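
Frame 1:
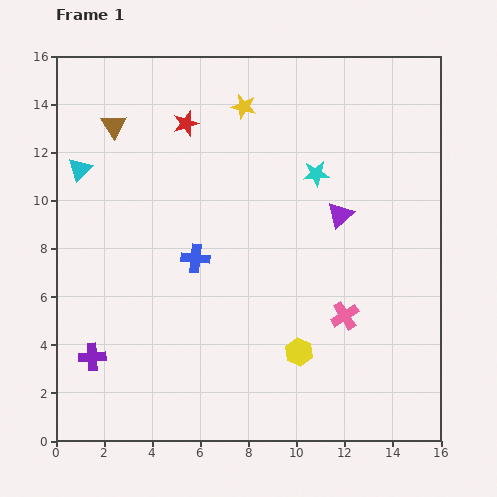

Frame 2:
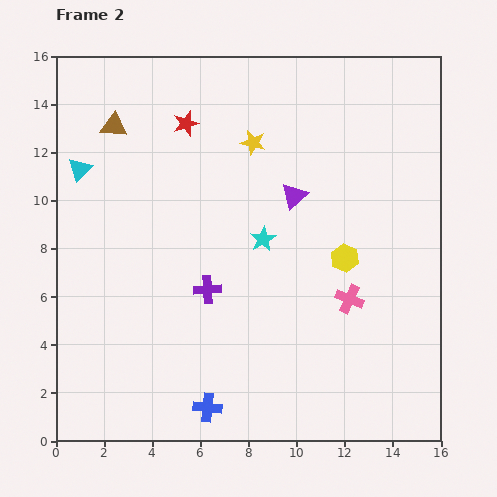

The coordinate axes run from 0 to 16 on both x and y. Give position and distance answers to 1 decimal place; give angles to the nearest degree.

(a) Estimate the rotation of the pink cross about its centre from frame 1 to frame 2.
35° counter-clockwise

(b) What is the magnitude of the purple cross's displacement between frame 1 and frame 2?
5.6

The purple cross moved from (1.5, 3.5) to (6.3, 6.3), a distance of √(4.8² + 2.8²) ≈ 5.6.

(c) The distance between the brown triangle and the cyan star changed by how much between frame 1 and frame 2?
-0.8

Distance in frame 1: 8.6. Distance in frame 2: 7.8.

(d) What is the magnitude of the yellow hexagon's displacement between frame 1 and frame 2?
4.3

The yellow hexagon moved from (10.1, 3.7) to (12.0, 7.6), a distance of √(1.9² + 3.9²) ≈ 4.3.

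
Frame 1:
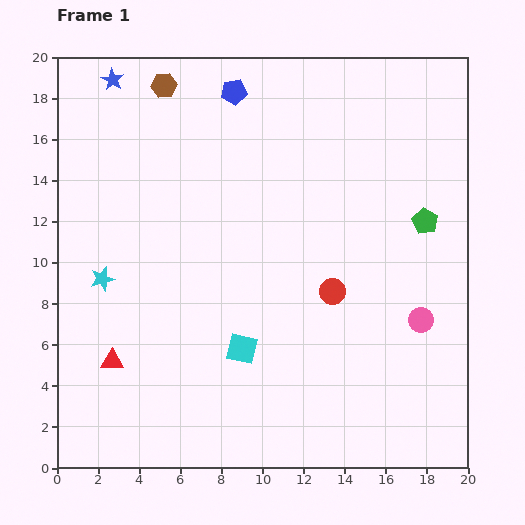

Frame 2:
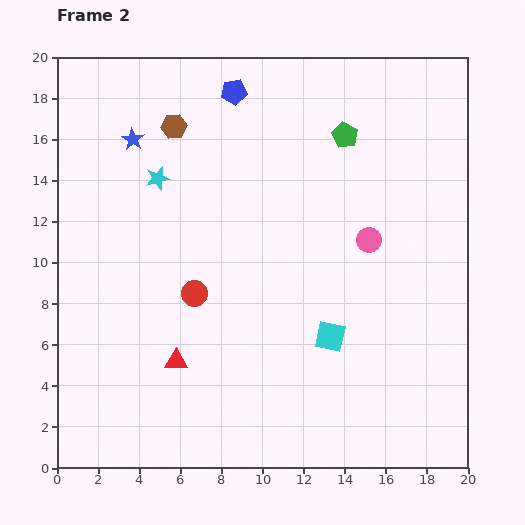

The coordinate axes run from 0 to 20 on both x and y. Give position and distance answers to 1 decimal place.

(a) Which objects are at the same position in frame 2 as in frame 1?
the blue pentagon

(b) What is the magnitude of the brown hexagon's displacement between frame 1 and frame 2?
2.1

The brown hexagon moved from (5.2, 18.6) to (5.7, 16.6), a distance of √(0.5² + 2.0²) ≈ 2.1.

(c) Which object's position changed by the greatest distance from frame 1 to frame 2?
the red circle

(moved 6.7; next 5.7)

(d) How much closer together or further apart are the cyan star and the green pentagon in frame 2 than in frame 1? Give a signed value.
-6.6

Distance in frame 1: 15.9. Distance in frame 2: 9.3.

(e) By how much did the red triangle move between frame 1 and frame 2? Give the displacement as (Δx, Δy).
(3.1, 0.0)

The red triangle was at (2.7, 5.2) in frame 1 and (5.8, 5.2) in frame 2.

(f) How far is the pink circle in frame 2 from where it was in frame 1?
4.6

The pink circle moved from (17.7, 7.2) to (15.2, 11.1), a distance of √(2.5² + 3.9²) ≈ 4.6.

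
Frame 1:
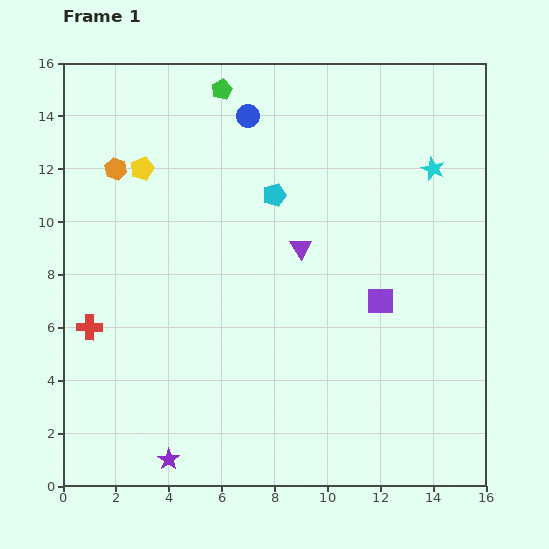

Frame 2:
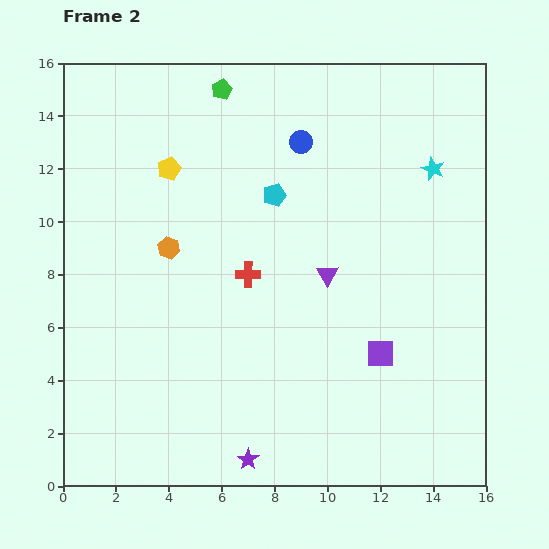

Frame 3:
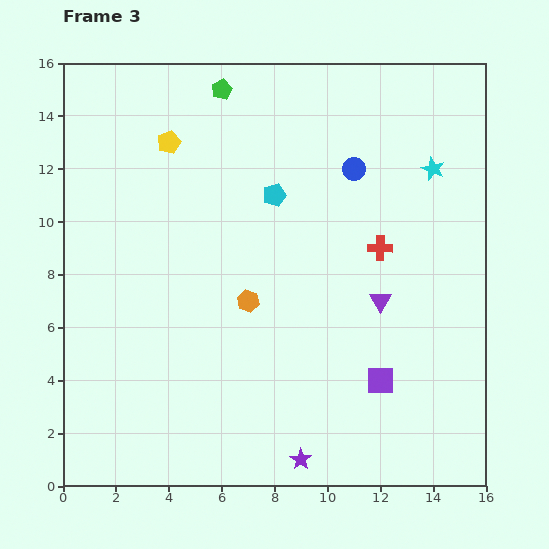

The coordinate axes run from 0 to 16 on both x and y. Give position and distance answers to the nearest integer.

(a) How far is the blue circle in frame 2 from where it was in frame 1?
2

The blue circle moved from (7, 14) to (9, 13), a distance of √(2² + 1²) ≈ 2.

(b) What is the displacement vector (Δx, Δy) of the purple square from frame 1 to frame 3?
(0, -3)

The purple square was at (12, 7) in frame 1 and (12, 4) in frame 3.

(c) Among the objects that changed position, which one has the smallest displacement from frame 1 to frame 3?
the yellow pentagon

(moved 1)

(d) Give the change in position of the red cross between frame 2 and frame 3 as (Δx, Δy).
(5, 1)

The red cross was at (7, 8) in frame 2 and (12, 9) in frame 3.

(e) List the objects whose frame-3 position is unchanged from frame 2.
the green pentagon, the cyan star, the cyan pentagon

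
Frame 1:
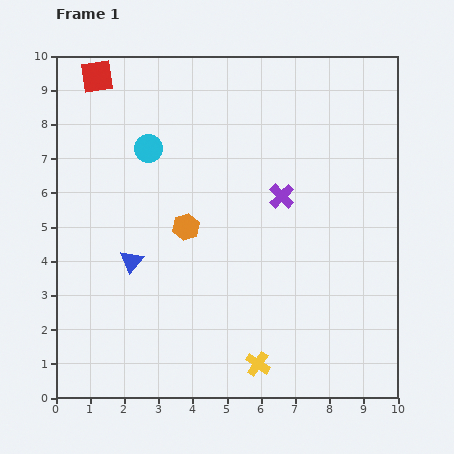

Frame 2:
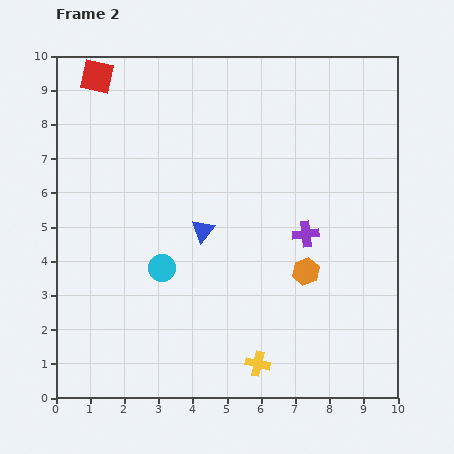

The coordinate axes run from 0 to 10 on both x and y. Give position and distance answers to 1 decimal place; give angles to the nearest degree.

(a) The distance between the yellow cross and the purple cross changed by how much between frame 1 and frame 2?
-0.9

Distance in frame 1: 4.9. Distance in frame 2: 4.0.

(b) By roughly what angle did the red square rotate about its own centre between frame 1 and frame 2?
21° clockwise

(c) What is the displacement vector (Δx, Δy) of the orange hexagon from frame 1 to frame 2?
(3.5, -1.3)

The orange hexagon was at (3.8, 5.0) in frame 1 and (7.3, 3.7) in frame 2.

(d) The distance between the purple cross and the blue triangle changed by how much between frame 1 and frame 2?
-1.8

Distance in frame 1: 4.8. Distance in frame 2: 3.0.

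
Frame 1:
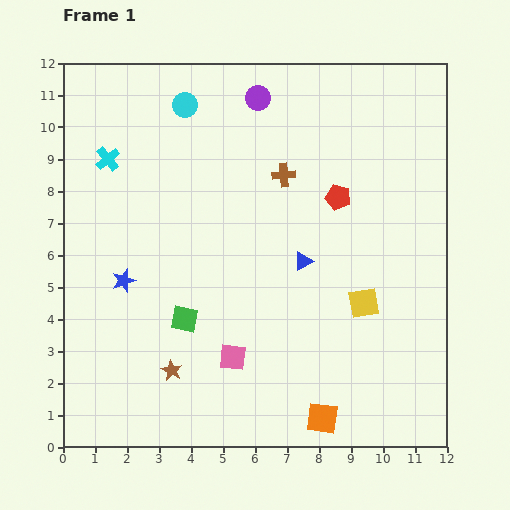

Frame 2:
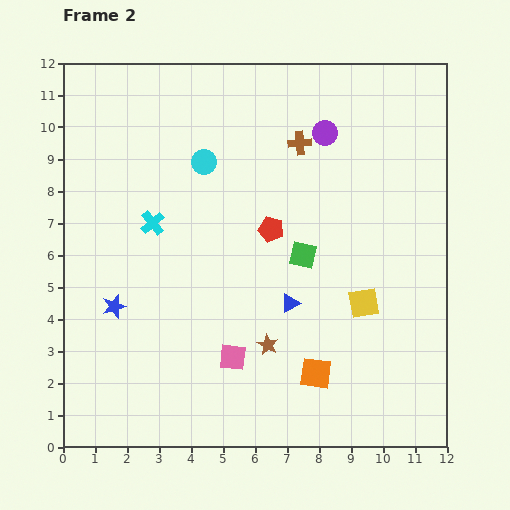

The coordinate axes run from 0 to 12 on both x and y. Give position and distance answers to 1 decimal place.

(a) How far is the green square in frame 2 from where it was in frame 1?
4.2

The green square moved from (3.8, 4.0) to (7.5, 6.0), a distance of √(3.7² + 2.0²) ≈ 4.2.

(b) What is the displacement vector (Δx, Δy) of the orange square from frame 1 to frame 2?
(-0.2, 1.4)

The orange square was at (8.1, 0.9) in frame 1 and (7.9, 2.3) in frame 2.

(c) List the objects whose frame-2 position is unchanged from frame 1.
the pink square, the yellow square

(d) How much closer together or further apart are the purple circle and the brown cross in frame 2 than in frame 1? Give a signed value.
-1.6

Distance in frame 1: 2.5. Distance in frame 2: 0.9.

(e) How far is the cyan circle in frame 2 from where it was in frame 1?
1.9

The cyan circle moved from (3.8, 10.7) to (4.4, 8.9), a distance of √(0.6² + 1.8²) ≈ 1.9.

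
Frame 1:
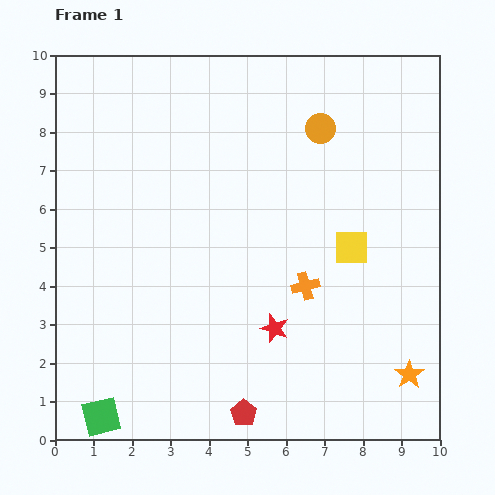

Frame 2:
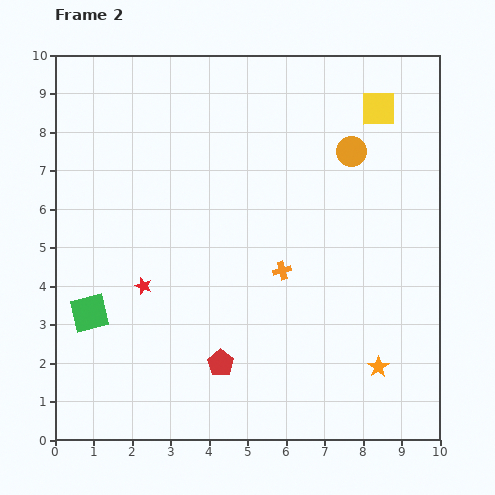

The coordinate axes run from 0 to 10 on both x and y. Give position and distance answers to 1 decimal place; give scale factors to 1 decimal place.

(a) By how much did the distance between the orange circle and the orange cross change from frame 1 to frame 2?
-0.5

Distance in frame 1: 4.1. Distance in frame 2: 3.6.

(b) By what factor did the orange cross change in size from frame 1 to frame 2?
0.6×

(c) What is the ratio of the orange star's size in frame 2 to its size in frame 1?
0.7×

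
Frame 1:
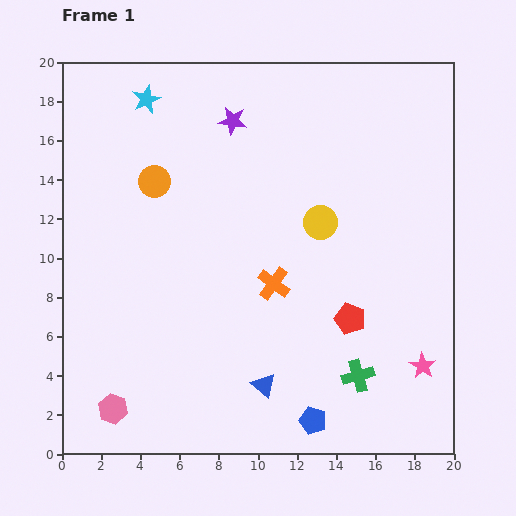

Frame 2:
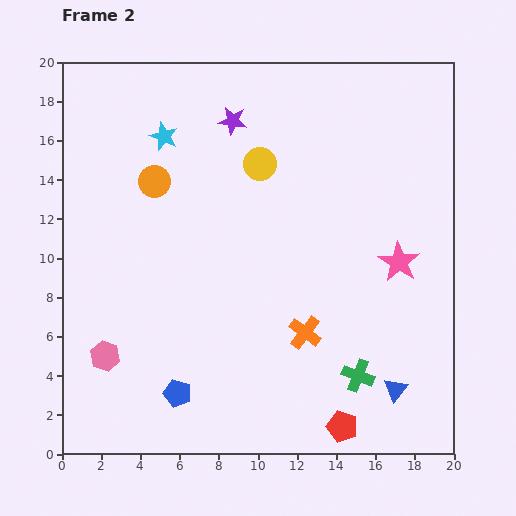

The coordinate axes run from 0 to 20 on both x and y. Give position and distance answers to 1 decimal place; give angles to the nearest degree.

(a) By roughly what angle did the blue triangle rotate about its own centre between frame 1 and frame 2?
27° clockwise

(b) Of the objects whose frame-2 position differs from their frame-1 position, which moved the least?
the cyan star

(moved 2.1)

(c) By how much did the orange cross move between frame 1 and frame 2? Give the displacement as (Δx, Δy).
(1.6, -2.5)

The orange cross was at (10.8, 8.7) in frame 1 and (12.4, 6.2) in frame 2.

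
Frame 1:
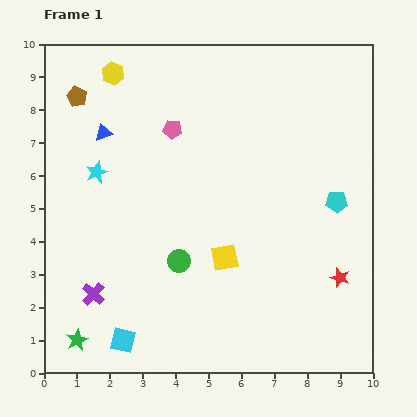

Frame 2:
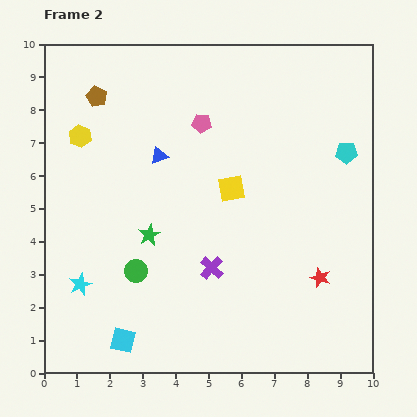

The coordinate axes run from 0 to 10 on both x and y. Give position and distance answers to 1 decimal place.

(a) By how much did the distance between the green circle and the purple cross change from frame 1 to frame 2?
-0.5

Distance in frame 1: 2.8. Distance in frame 2: 2.3.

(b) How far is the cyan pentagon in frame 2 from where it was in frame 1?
1.5

The cyan pentagon moved from (8.9, 5.2) to (9.2, 6.7), a distance of √(0.3² + 1.5²) ≈ 1.5.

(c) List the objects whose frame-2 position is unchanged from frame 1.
the cyan square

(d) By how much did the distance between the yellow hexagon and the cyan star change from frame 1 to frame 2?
+1.5

Distance in frame 1: 3.0. Distance in frame 2: 4.5.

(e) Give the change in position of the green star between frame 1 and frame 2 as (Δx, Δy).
(2.2, 3.2)

The green star was at (1.0, 1.0) in frame 1 and (3.2, 4.2) in frame 2.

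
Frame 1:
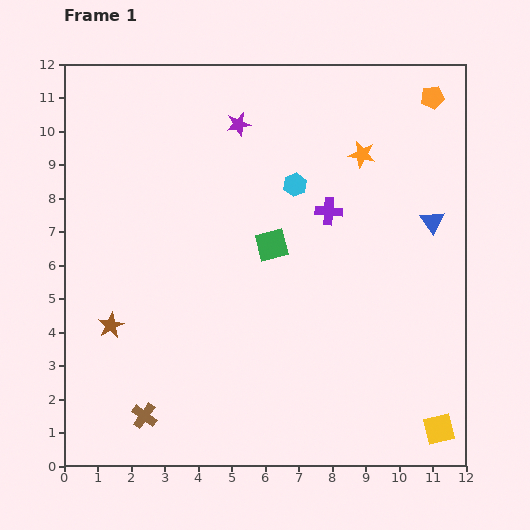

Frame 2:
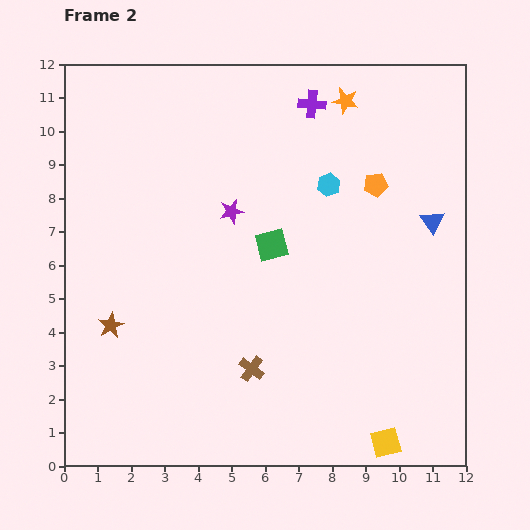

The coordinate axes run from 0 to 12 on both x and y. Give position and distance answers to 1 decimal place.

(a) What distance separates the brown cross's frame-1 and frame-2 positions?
3.5

The brown cross moved from (2.4, 1.5) to (5.6, 2.9), a distance of √(3.2² + 1.4²) ≈ 3.5.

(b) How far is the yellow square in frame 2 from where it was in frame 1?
1.6

The yellow square moved from (11.2, 1.1) to (9.6, 0.7), a distance of √(1.6² + 0.4²) ≈ 1.6.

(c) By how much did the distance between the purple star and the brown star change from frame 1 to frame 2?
-2.1

Distance in frame 1: 7.1. Distance in frame 2: 5.0.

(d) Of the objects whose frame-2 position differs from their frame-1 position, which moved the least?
the cyan hexagon

(moved 1.0)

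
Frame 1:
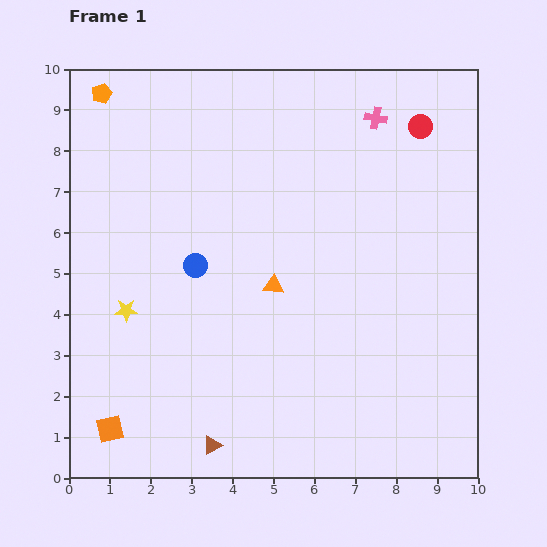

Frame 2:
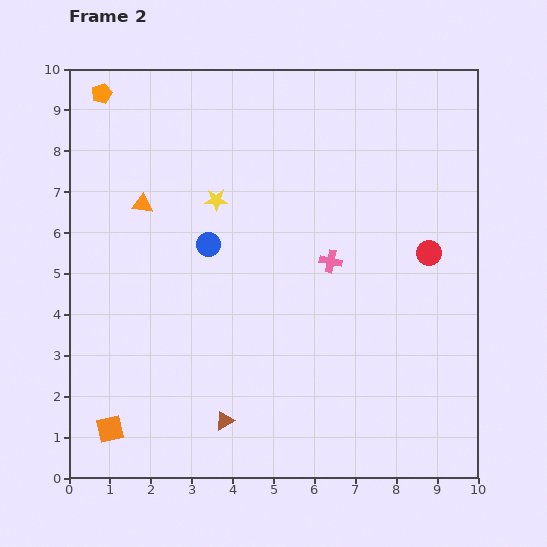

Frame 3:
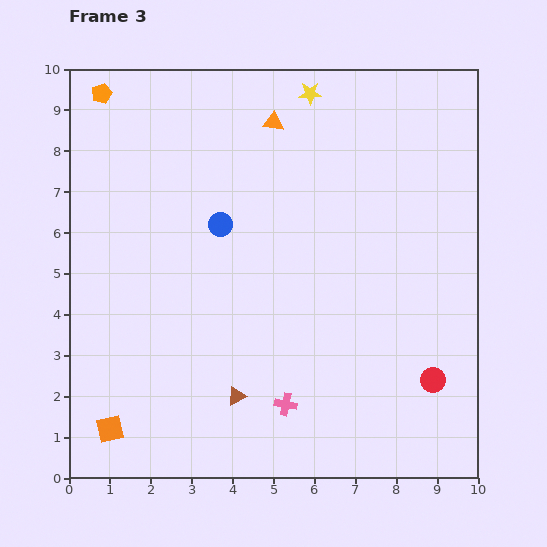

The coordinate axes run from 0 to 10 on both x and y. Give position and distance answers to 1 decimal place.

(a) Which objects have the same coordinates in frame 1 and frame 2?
the orange pentagon, the orange square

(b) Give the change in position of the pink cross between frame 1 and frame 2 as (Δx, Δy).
(-1.1, -3.5)

The pink cross was at (7.5, 8.8) in frame 1 and (6.4, 5.3) in frame 2.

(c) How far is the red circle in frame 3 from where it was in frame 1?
6.2

The red circle moved from (8.6, 8.6) to (8.9, 2.4), a distance of √(0.3² + 6.2²) ≈ 6.2.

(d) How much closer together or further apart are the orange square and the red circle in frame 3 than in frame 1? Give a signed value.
-2.6

Distance in frame 1: 10.6. Distance in frame 3: 8.0.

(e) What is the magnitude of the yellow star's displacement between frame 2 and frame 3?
3.5

The yellow star moved from (3.6, 6.8) to (5.9, 9.4), a distance of √(2.3² + 2.6²) ≈ 3.5.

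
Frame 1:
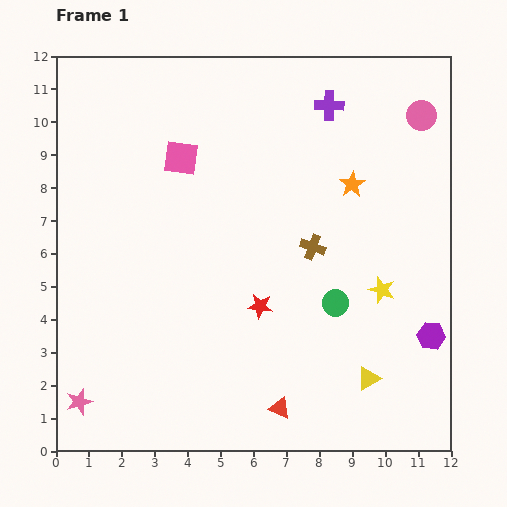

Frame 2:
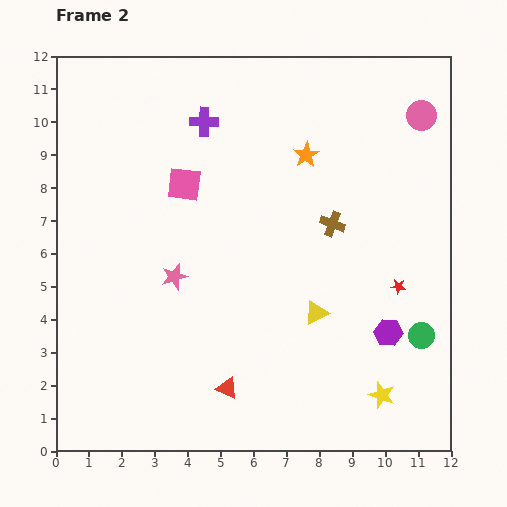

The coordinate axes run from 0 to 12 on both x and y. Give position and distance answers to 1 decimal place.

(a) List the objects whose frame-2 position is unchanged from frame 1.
the pink circle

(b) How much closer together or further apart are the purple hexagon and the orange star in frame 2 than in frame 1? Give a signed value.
+0.8

Distance in frame 1: 5.2. Distance in frame 2: 6.0.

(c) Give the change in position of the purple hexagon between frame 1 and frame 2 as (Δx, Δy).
(-1.3, 0.1)

The purple hexagon was at (11.4, 3.5) in frame 1 and (10.1, 3.6) in frame 2.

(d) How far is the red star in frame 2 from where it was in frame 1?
4.2

The red star moved from (6.2, 4.4) to (10.4, 5.0), a distance of √(4.2² + 0.6²) ≈ 4.2.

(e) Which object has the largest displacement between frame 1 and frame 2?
the pink star

(moved 4.8; next 4.2)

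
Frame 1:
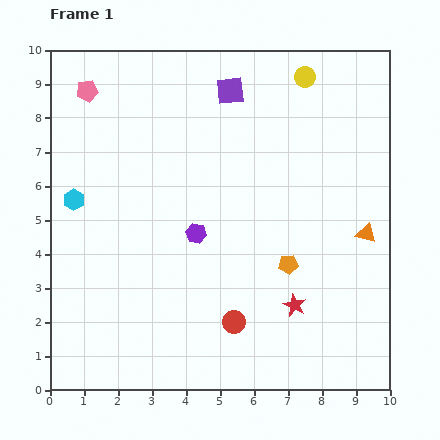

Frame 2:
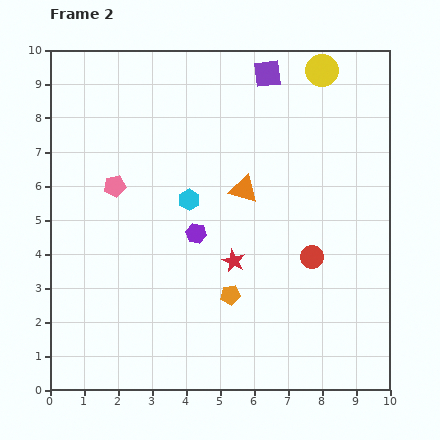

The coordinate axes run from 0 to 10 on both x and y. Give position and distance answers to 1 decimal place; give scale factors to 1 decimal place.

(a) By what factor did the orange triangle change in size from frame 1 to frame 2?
1.4×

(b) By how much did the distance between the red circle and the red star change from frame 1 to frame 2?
+0.4

Distance in frame 1: 1.9. Distance in frame 2: 2.3.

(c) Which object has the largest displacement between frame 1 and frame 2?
the orange triangle

(moved 3.8; next 3.4)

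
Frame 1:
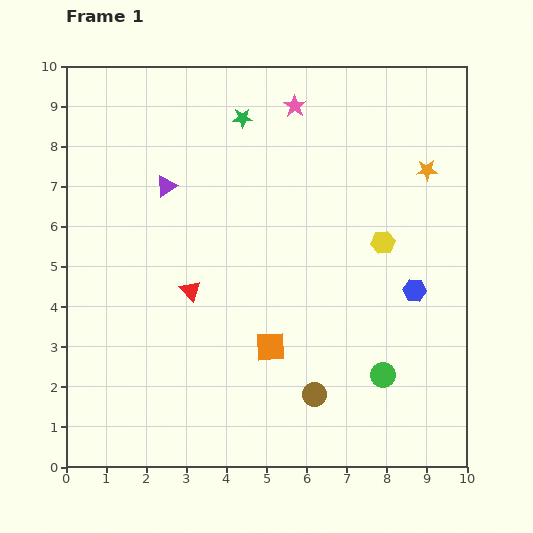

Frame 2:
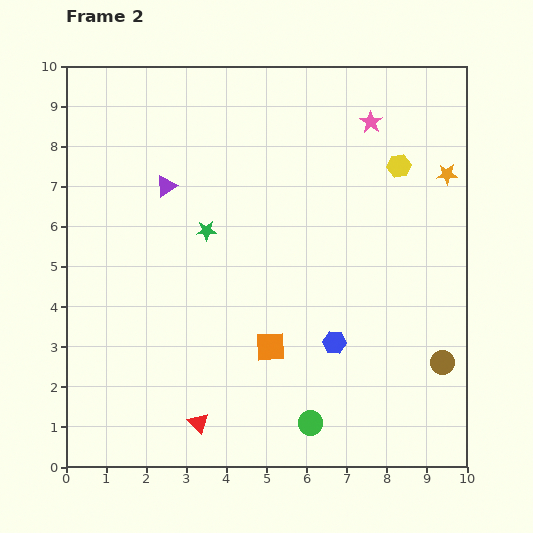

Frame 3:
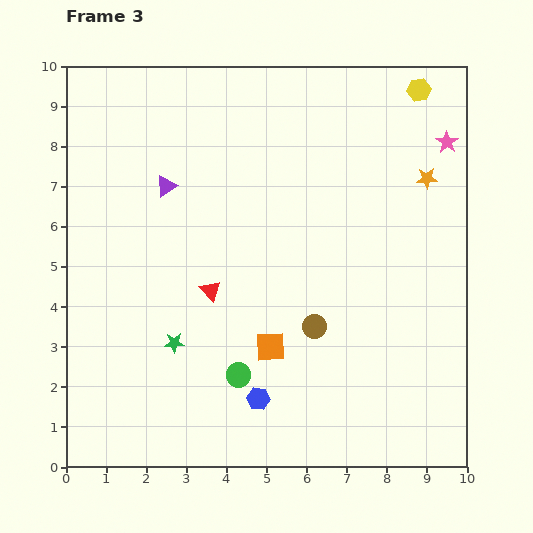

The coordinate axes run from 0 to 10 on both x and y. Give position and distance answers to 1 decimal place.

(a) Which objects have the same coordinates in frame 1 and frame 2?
the orange square, the purple triangle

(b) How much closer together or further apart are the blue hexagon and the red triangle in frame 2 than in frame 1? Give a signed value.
-1.7

Distance in frame 1: 5.6. Distance in frame 2: 3.9.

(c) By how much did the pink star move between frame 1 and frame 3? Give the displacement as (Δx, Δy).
(3.8, -0.9)

The pink star was at (5.7, 9.0) in frame 1 and (9.5, 8.1) in frame 3.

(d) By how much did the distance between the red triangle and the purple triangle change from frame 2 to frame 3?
-3.2

Distance in frame 2: 6.0. Distance in frame 3: 2.8.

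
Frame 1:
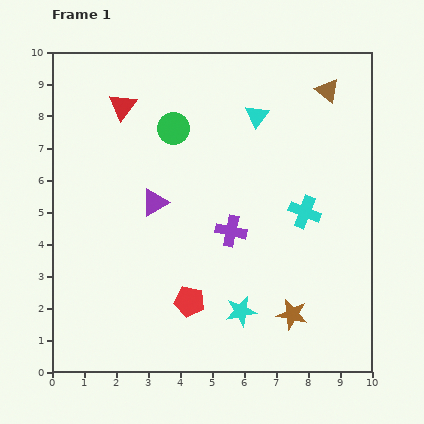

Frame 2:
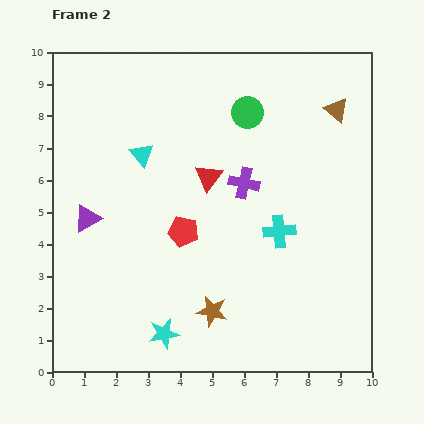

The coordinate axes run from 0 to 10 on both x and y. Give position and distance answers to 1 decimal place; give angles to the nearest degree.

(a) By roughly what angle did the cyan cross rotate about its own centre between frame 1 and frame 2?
26° counter-clockwise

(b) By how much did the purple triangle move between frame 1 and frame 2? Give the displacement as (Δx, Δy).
(-2.1, -0.5)

The purple triangle was at (3.2, 5.3) in frame 1 and (1.1, 4.8) in frame 2.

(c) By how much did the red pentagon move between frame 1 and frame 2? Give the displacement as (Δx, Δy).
(-0.2, 2.2)

The red pentagon was at (4.3, 2.2) in frame 1 and (4.1, 4.4) in frame 2.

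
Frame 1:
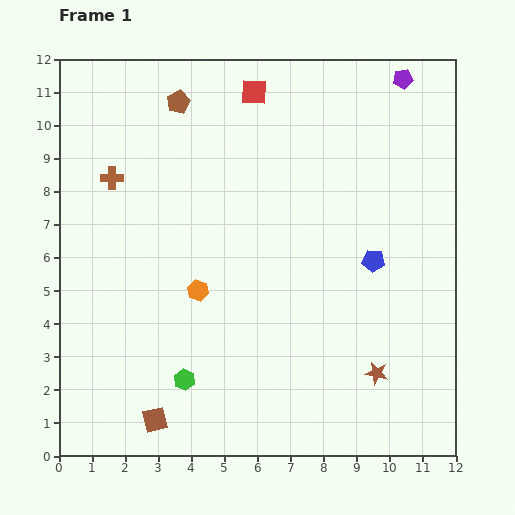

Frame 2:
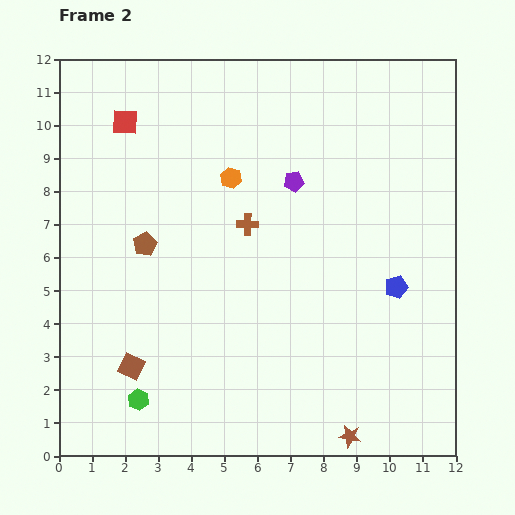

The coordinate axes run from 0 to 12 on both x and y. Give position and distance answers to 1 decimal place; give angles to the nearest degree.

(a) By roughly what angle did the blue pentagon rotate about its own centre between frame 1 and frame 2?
22° counter-clockwise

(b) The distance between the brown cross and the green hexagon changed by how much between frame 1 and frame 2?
-0.3

Distance in frame 1: 6.5. Distance in frame 2: 6.2.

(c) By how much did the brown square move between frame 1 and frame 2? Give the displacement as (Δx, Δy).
(-0.7, 1.6)

The brown square was at (2.9, 1.1) in frame 1 and (2.2, 2.7) in frame 2.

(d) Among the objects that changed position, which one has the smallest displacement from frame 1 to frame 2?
the blue pentagon

(moved 1.1)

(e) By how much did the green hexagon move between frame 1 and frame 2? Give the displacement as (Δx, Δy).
(-1.4, -0.6)

The green hexagon was at (3.8, 2.3) in frame 1 and (2.4, 1.7) in frame 2.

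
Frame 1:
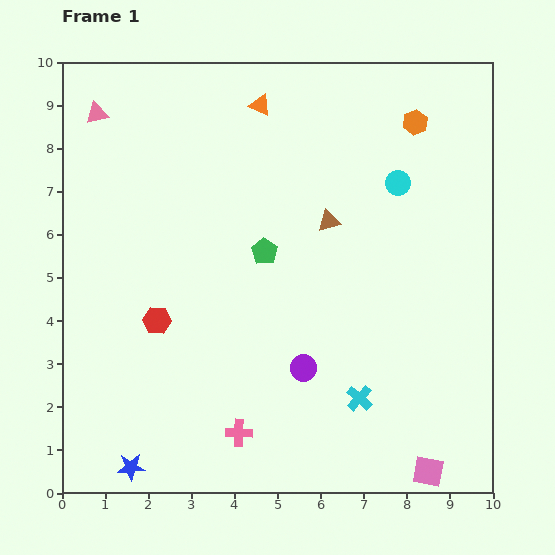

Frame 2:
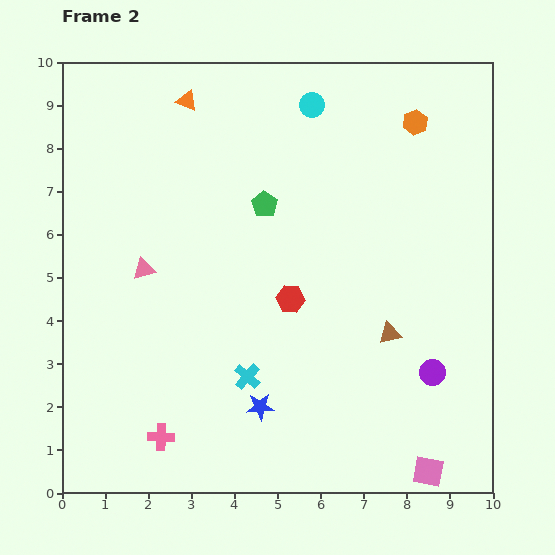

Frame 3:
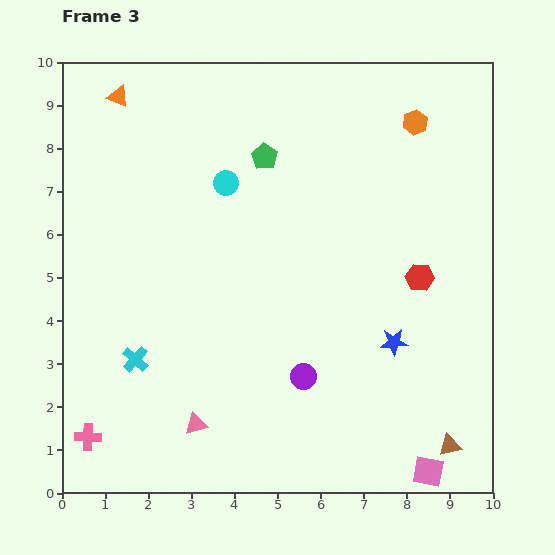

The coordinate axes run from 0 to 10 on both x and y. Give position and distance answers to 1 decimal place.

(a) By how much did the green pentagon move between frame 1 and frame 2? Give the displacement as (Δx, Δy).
(0.0, 1.1)

The green pentagon was at (4.7, 5.6) in frame 1 and (4.7, 6.7) in frame 2.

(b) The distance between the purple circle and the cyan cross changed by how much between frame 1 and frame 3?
+2.4

Distance in frame 1: 1.5. Distance in frame 3: 3.9.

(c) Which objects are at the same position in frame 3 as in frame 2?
the pink square, the orange hexagon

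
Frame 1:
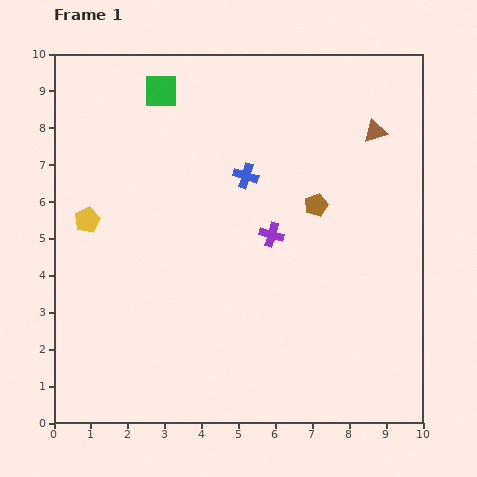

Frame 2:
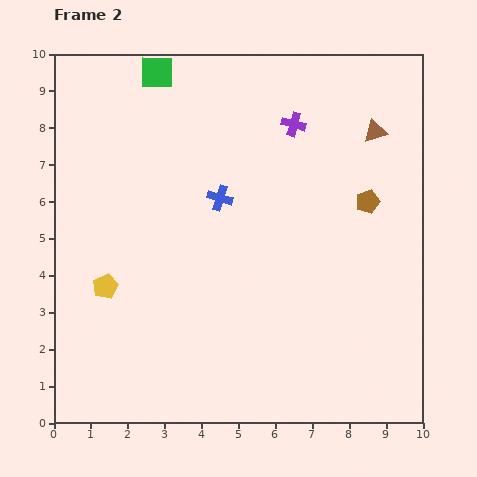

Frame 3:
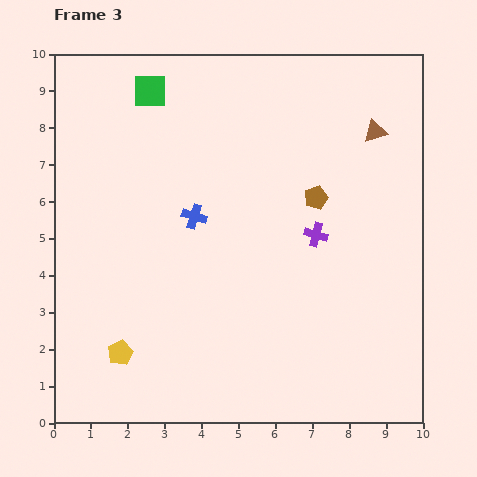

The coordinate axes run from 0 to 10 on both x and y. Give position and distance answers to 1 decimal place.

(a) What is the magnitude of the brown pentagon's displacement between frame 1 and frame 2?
1.4

The brown pentagon moved from (7.1, 5.9) to (8.5, 6.0), a distance of √(1.4² + 0.1²) ≈ 1.4.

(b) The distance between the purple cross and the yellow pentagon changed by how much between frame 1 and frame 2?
+1.7

Distance in frame 1: 5.0. Distance in frame 2: 6.7.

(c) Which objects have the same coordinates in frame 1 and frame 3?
the brown triangle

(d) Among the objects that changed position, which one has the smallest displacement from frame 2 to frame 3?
the green square

(moved 0.5)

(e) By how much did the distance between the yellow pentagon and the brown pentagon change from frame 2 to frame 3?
-0.7

Distance in frame 2: 7.5. Distance in frame 3: 6.8.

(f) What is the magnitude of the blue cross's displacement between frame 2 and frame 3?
0.9

The blue cross moved from (4.5, 6.1) to (3.8, 5.6), a distance of √(0.7² + 0.5²) ≈ 0.9.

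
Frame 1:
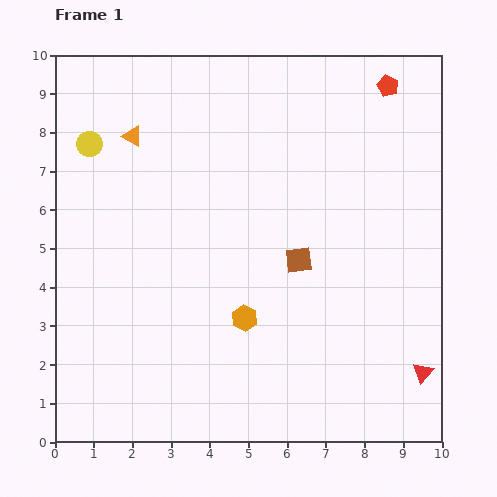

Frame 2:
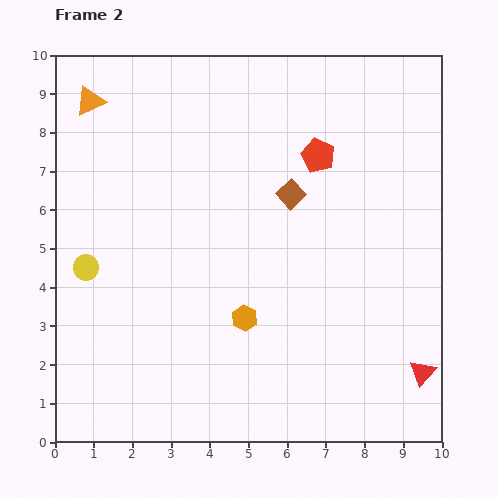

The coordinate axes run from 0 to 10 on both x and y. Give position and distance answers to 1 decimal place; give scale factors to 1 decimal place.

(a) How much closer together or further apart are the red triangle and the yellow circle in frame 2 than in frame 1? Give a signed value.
-1.3

Distance in frame 1: 10.4. Distance in frame 2: 9.1.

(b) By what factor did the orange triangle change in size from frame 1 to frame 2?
1.4×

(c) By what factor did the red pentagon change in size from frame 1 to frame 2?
1.6×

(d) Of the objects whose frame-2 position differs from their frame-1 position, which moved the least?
the orange triangle

(moved 1.4)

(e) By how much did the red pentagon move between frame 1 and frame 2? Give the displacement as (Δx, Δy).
(-1.8, -1.8)

The red pentagon was at (8.6, 9.2) in frame 1 and (6.8, 7.4) in frame 2.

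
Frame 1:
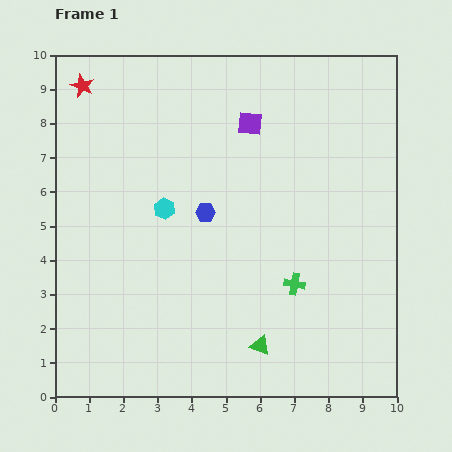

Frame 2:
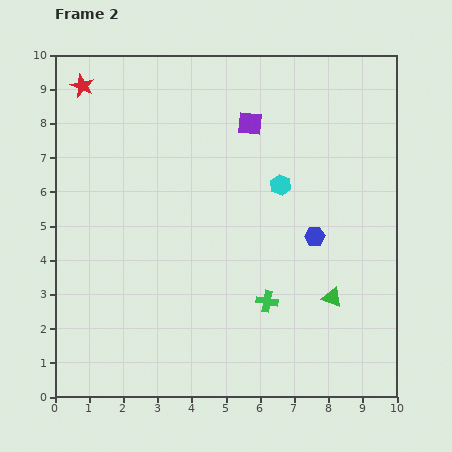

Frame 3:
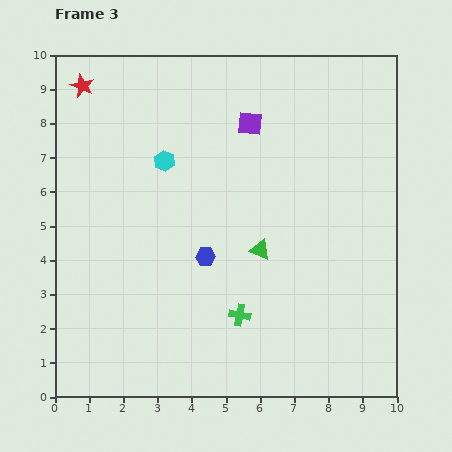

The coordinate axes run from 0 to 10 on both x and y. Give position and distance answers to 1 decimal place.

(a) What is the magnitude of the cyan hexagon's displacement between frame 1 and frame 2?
3.5

The cyan hexagon moved from (3.2, 5.5) to (6.6, 6.2), a distance of √(3.4² + 0.7²) ≈ 3.5.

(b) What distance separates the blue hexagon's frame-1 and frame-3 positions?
1.3

The blue hexagon moved from (4.4, 5.4) to (4.4, 4.1), a distance of √(0.0² + 1.3²) ≈ 1.3.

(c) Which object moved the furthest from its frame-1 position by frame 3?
the green triangle

(moved 2.8; next 1.8)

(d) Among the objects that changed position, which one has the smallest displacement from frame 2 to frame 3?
the green cross

(moved 0.9)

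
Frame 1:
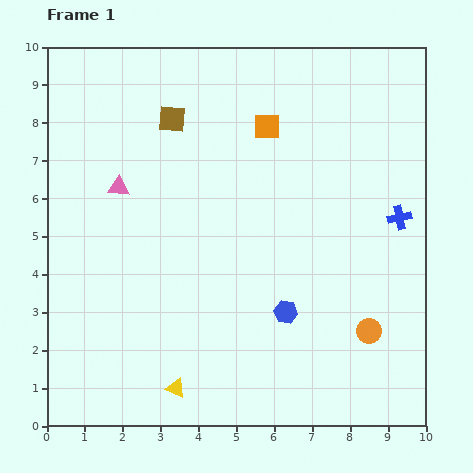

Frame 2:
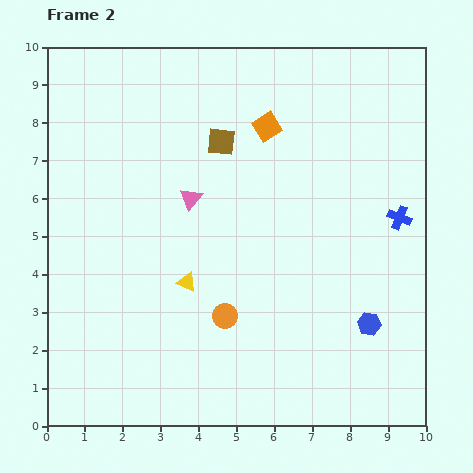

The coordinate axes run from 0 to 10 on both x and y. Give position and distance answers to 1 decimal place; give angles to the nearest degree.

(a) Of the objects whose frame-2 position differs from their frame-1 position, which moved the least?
the brown square

(moved 1.4)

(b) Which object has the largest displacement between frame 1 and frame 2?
the orange circle

(moved 3.8; next 2.8)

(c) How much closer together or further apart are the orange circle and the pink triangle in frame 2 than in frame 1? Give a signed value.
-4.4

Distance in frame 1: 7.6. Distance in frame 2: 3.2.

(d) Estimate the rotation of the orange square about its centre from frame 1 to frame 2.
32° counter-clockwise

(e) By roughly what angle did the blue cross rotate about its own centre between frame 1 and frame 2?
35° clockwise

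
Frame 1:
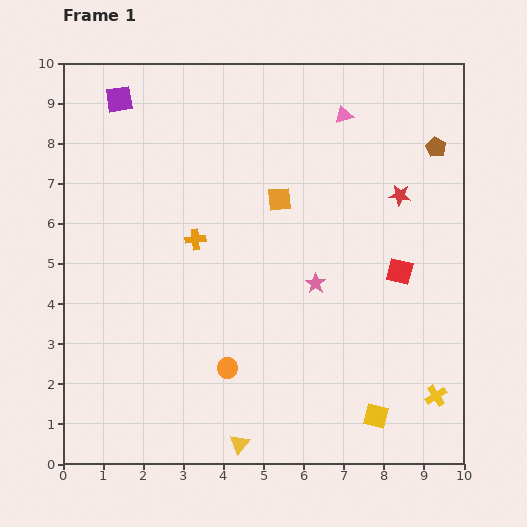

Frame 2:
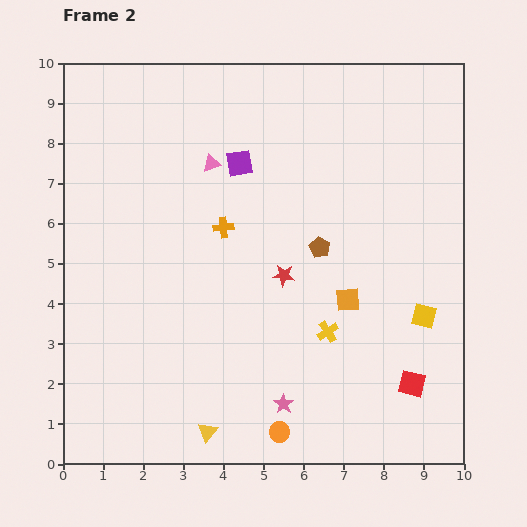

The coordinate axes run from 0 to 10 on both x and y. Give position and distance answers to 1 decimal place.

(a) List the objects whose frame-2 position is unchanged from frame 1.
none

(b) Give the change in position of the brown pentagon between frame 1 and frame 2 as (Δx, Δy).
(-2.9, -2.5)

The brown pentagon was at (9.3, 7.9) in frame 1 and (6.4, 5.4) in frame 2.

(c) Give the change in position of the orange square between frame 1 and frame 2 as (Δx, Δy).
(1.7, -2.5)

The orange square was at (5.4, 6.6) in frame 1 and (7.1, 4.1) in frame 2.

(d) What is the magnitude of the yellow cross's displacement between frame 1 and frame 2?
3.1

The yellow cross moved from (9.3, 1.7) to (6.6, 3.3), a distance of √(2.7² + 1.6²) ≈ 3.1.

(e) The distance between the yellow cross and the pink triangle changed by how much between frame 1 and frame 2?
-2.3

Distance in frame 1: 7.4. Distance in frame 2: 5.1.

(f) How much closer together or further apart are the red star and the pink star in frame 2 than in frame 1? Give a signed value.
+0.2

Distance in frame 1: 3.0. Distance in frame 2: 3.2.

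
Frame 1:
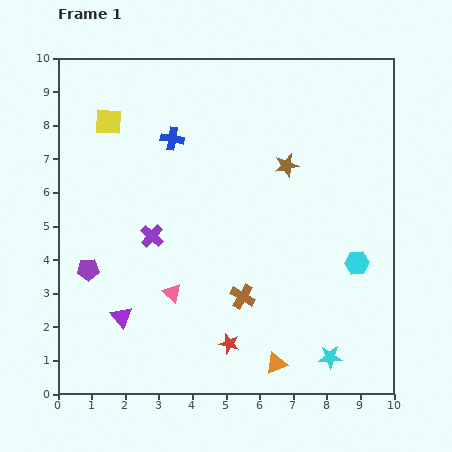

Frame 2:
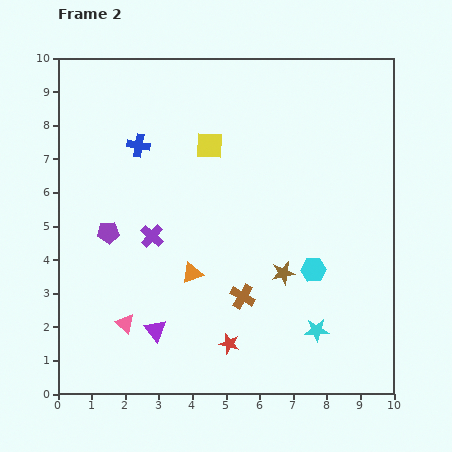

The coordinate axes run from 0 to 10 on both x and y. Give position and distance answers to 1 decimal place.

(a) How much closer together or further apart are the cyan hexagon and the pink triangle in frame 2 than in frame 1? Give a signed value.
+0.2

Distance in frame 1: 5.6. Distance in frame 2: 5.8.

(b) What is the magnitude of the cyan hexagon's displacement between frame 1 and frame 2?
1.3

The cyan hexagon moved from (8.9, 3.9) to (7.6, 3.7), a distance of √(1.3² + 0.2²) ≈ 1.3.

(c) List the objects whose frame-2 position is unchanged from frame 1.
the brown cross, the purple cross, the red star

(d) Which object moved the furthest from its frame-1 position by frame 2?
the orange triangle

(moved 3.7; next 3.2)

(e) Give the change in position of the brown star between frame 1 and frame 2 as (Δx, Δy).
(-0.1, -3.2)

The brown star was at (6.8, 6.8) in frame 1 and (6.7, 3.6) in frame 2.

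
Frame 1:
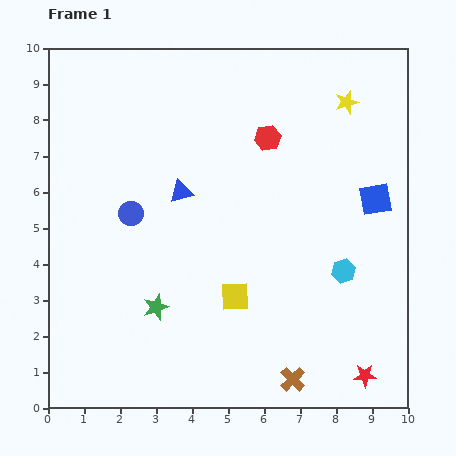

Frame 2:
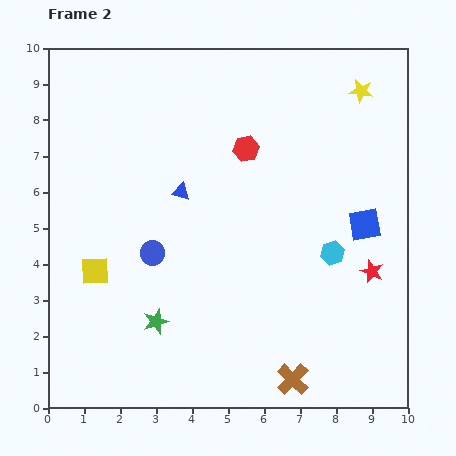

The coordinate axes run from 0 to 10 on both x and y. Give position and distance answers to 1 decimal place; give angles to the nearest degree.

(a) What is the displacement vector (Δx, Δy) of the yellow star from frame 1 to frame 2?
(0.4, 0.3)

The yellow star was at (8.3, 8.5) in frame 1 and (8.7, 8.8) in frame 2.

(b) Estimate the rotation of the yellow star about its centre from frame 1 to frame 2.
26° clockwise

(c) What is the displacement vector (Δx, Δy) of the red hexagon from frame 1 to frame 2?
(-0.6, -0.3)

The red hexagon was at (6.1, 7.5) in frame 1 and (5.5, 7.2) in frame 2.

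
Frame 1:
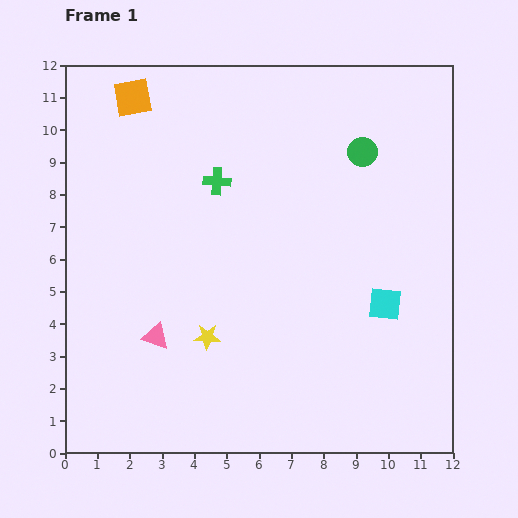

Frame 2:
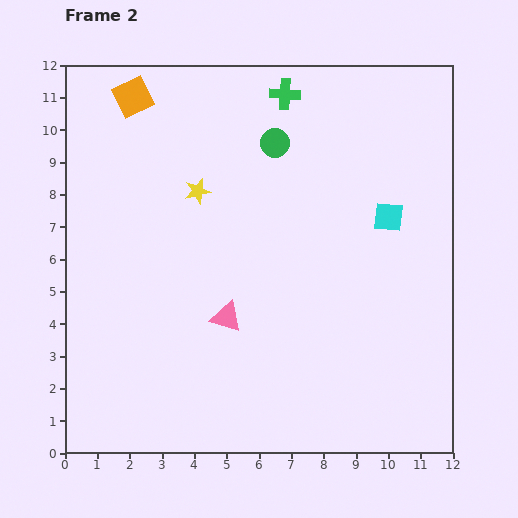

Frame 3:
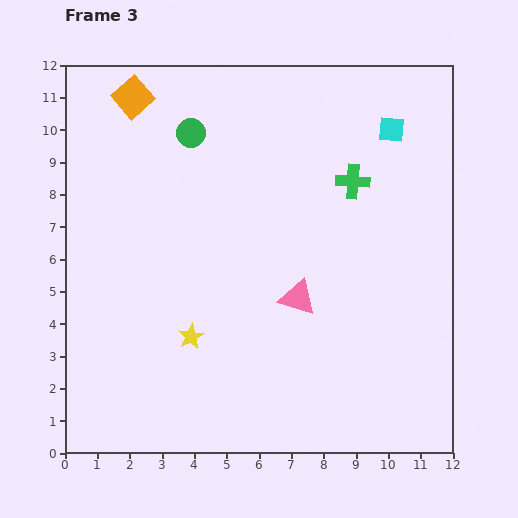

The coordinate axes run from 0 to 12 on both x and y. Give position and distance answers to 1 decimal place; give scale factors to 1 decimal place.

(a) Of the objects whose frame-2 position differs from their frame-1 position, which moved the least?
the pink triangle

(moved 2.3)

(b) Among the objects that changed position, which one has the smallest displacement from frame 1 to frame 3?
the yellow star

(moved 0.5)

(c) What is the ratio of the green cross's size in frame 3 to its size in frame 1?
1.3×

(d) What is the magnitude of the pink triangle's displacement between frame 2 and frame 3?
2.3

The pink triangle moved from (5.0, 4.2) to (7.2, 4.8), a distance of √(2.2² + 0.6²) ≈ 2.3.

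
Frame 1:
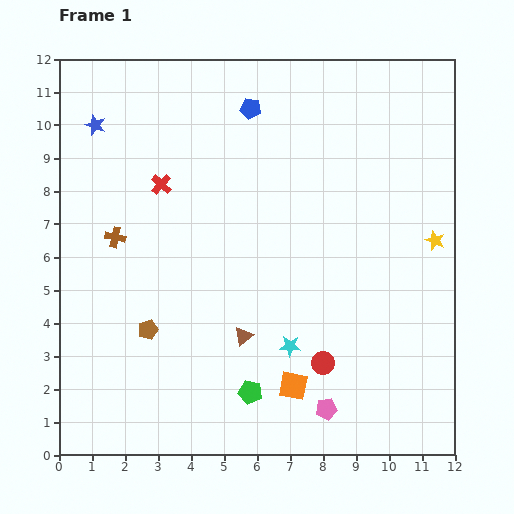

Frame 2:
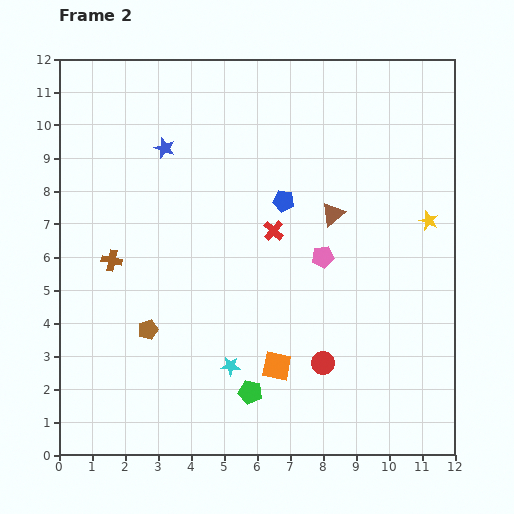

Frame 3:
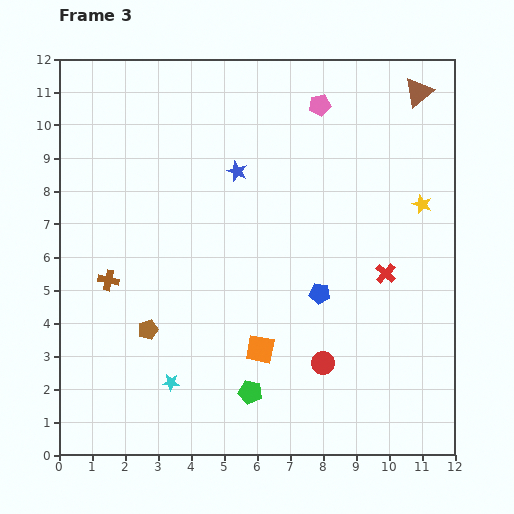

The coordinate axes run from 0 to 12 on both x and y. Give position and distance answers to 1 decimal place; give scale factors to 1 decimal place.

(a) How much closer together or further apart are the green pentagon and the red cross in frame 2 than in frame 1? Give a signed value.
-2.0

Distance in frame 1: 6.9. Distance in frame 2: 4.9.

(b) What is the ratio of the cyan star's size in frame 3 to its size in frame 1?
0.8×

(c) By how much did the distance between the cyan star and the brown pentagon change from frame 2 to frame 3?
-1.0

Distance in frame 2: 2.7. Distance in frame 3: 1.7.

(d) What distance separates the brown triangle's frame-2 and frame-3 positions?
4.5

The brown triangle moved from (8.3, 7.3) to (10.9, 11.0), a distance of √(2.6² + 3.7²) ≈ 4.5.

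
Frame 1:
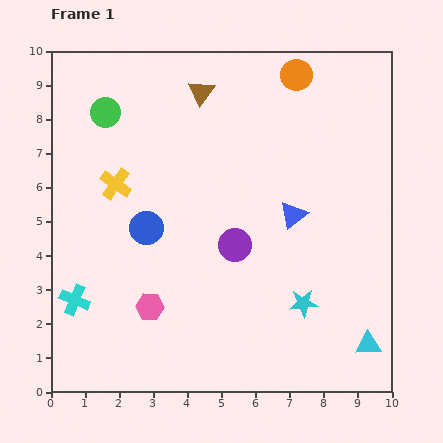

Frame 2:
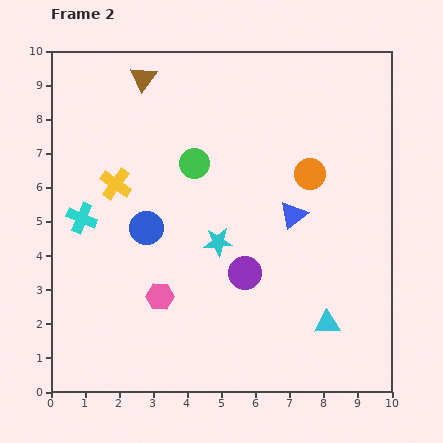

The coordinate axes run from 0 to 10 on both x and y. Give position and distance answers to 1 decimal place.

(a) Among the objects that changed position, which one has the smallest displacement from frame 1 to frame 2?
the pink hexagon

(moved 0.4)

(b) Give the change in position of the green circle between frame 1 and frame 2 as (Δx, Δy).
(2.6, -1.5)

The green circle was at (1.6, 8.2) in frame 1 and (4.2, 6.7) in frame 2.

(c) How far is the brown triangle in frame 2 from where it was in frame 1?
1.7

The brown triangle moved from (4.4, 8.8) to (2.7, 9.2), a distance of √(1.7² + 0.4²) ≈ 1.7.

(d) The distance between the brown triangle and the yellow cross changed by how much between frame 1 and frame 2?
-0.5

Distance in frame 1: 3.7. Distance in frame 2: 3.2.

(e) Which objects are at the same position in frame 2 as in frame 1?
the yellow cross, the blue triangle, the blue circle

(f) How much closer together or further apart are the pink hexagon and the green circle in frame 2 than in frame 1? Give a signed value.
-1.8

Distance in frame 1: 5.8. Distance in frame 2: 4.0.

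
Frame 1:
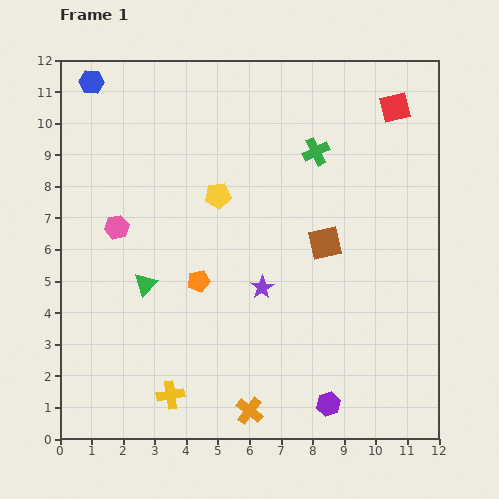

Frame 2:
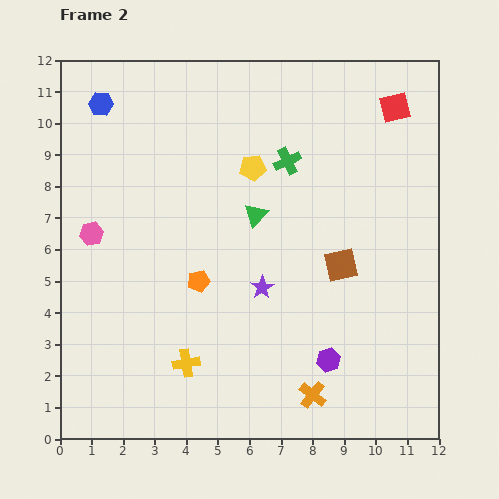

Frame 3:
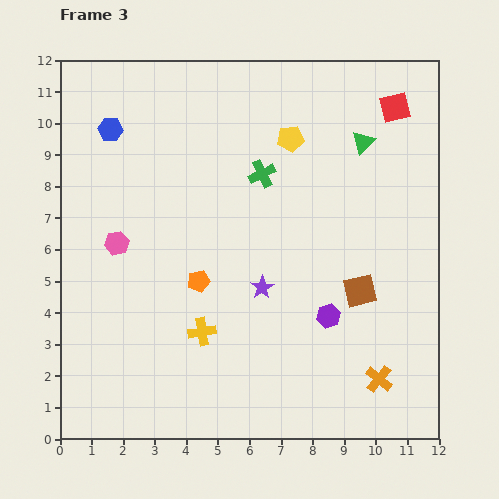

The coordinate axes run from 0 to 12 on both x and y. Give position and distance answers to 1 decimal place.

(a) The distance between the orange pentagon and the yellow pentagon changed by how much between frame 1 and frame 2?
+1.2

Distance in frame 1: 2.8. Distance in frame 2: 4.0.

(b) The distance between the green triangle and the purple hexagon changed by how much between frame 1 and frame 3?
-1.3

Distance in frame 1: 6.9. Distance in frame 3: 5.6.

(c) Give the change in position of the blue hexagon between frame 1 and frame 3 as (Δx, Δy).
(0.6, -1.5)

The blue hexagon was at (1.0, 11.3) in frame 1 and (1.6, 9.8) in frame 3.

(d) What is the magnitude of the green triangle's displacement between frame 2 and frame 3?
4.1

The green triangle moved from (6.2, 7.1) to (9.6, 9.4), a distance of √(3.4² + 2.3²) ≈ 4.1.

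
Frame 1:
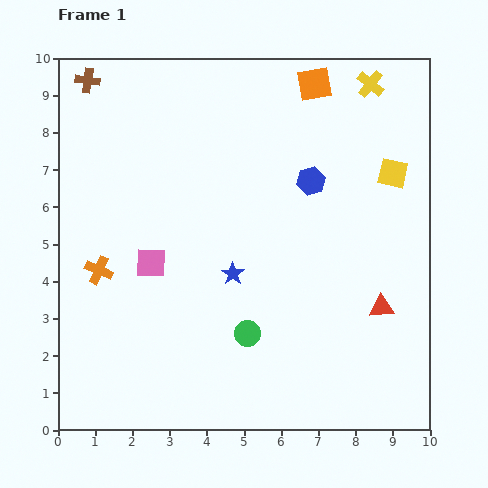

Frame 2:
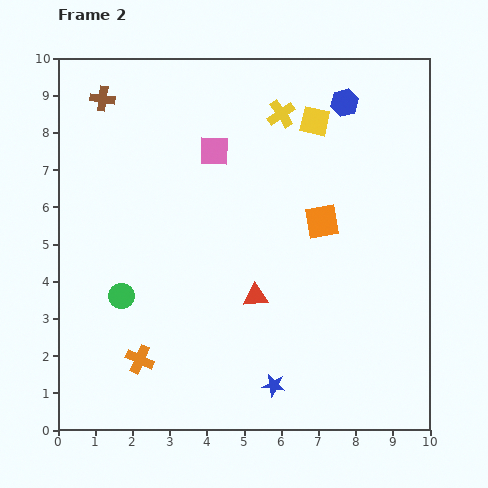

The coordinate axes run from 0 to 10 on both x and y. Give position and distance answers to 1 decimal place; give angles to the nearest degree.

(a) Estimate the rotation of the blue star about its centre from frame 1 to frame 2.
27° counter-clockwise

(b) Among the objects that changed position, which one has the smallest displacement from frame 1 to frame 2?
the brown cross

(moved 0.6)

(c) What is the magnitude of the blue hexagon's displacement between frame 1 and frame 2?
2.3

The blue hexagon moved from (6.8, 6.7) to (7.7, 8.8), a distance of √(0.9² + 2.1²) ≈ 2.3.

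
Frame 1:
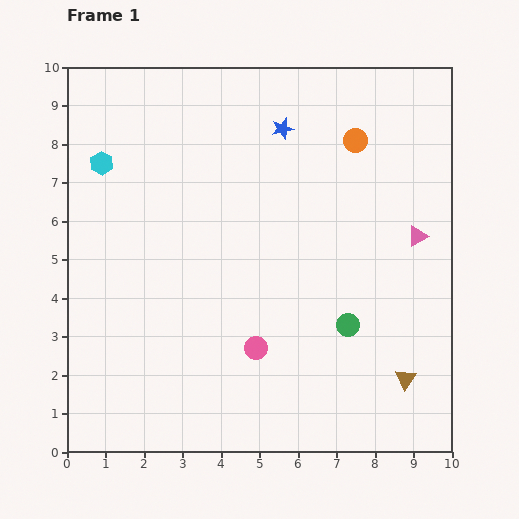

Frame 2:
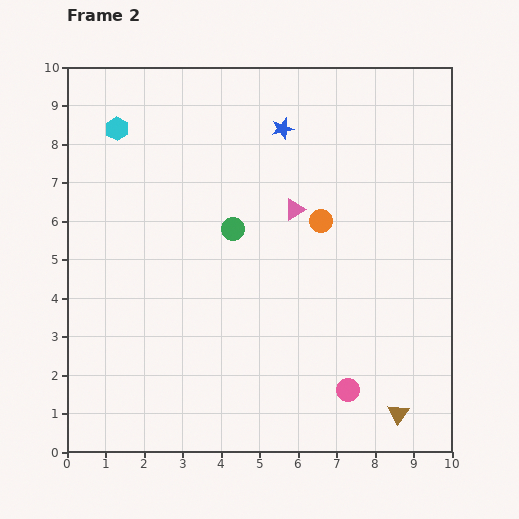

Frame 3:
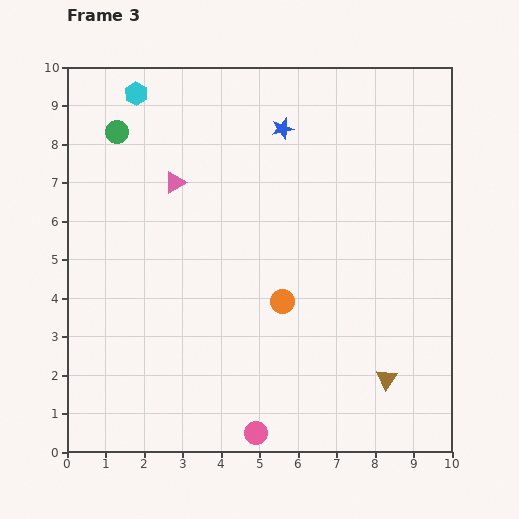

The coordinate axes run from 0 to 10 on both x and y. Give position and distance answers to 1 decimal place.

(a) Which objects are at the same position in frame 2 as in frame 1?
the blue star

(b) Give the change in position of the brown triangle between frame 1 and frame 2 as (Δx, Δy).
(-0.2, -0.9)

The brown triangle was at (8.8, 1.9) in frame 1 and (8.6, 1.0) in frame 2.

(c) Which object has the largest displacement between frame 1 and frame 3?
the green circle

(moved 7.8; next 6.5)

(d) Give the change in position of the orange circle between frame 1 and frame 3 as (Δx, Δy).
(-1.9, -4.2)

The orange circle was at (7.5, 8.1) in frame 1 and (5.6, 3.9) in frame 3.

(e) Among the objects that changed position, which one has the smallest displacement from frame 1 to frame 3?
the brown triangle

(moved 0.5)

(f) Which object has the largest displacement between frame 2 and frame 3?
the green circle

(moved 3.9; next 3.2)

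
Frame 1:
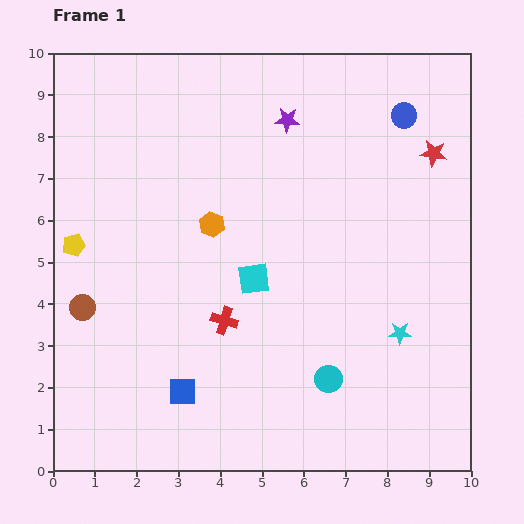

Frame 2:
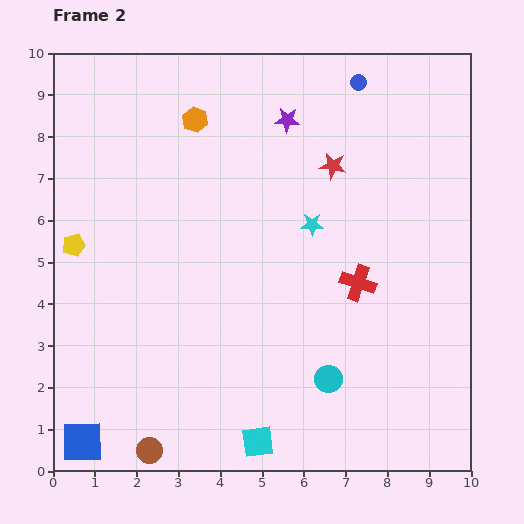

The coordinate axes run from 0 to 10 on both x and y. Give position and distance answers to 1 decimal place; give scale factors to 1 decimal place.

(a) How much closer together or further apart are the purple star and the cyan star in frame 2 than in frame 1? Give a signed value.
-3.2

Distance in frame 1: 5.8. Distance in frame 2: 2.6.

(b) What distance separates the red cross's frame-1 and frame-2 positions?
3.3

The red cross moved from (4.1, 3.6) to (7.3, 4.5), a distance of √(3.2² + 0.9²) ≈ 3.3.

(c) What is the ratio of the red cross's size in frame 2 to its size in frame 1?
1.3×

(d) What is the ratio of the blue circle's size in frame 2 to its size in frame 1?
0.6×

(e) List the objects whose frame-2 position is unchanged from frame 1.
the cyan circle, the purple star, the yellow pentagon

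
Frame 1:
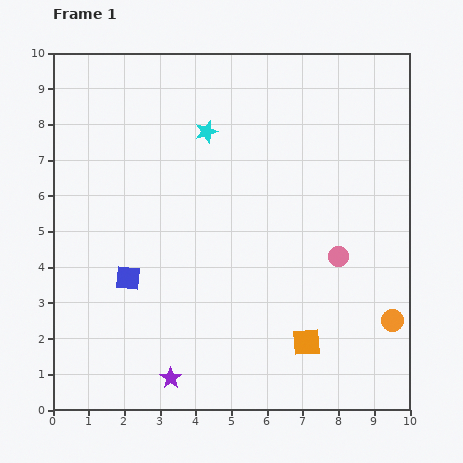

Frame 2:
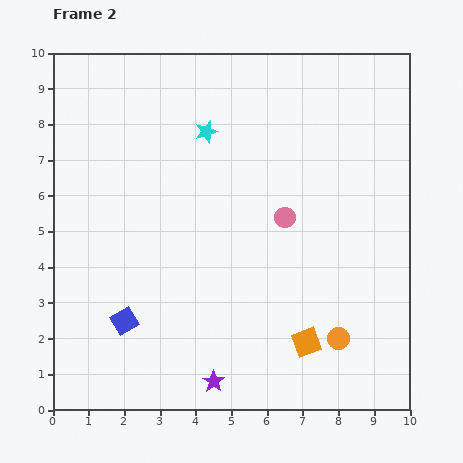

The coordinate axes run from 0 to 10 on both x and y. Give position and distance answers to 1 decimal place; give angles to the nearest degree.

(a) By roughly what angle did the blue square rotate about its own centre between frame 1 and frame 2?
37° counter-clockwise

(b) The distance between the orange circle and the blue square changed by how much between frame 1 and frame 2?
-1.5

Distance in frame 1: 7.5. Distance in frame 2: 6.0.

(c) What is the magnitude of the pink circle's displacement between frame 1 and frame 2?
1.9

The pink circle moved from (8.0, 4.3) to (6.5, 5.4), a distance of √(1.5² + 1.1²) ≈ 1.9.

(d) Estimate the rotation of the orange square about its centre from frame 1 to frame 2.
16° counter-clockwise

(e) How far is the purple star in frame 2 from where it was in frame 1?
1.2

The purple star moved from (3.3, 0.9) to (4.5, 0.8), a distance of √(1.2² + 0.1²) ≈ 1.2.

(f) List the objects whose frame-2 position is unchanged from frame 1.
the cyan star, the orange square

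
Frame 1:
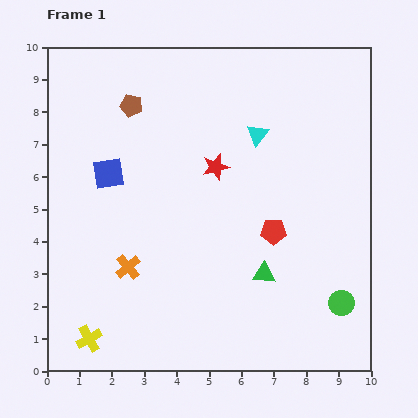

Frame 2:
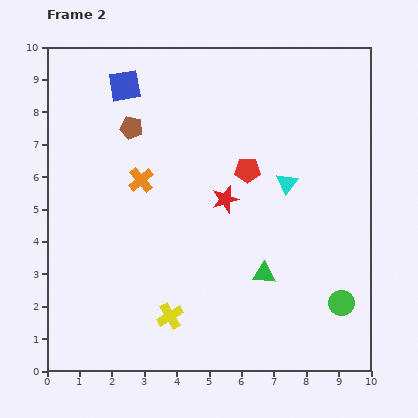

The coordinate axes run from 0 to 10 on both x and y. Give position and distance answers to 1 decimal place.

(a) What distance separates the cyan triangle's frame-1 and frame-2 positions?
1.7

The cyan triangle moved from (6.5, 7.3) to (7.4, 5.8), a distance of √(0.9² + 1.5²) ≈ 1.7.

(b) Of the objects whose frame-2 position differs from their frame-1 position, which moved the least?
the brown pentagon

(moved 0.7)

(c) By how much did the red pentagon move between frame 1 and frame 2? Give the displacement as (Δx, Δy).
(-0.8, 1.9)

The red pentagon was at (7.0, 4.3) in frame 1 and (6.2, 6.2) in frame 2.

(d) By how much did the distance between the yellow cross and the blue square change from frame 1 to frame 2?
+2.1

Distance in frame 1: 5.1. Distance in frame 2: 7.2.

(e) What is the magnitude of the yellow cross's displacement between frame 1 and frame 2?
2.6

The yellow cross moved from (1.3, 1.0) to (3.8, 1.7), a distance of √(2.5² + 0.7²) ≈ 2.6.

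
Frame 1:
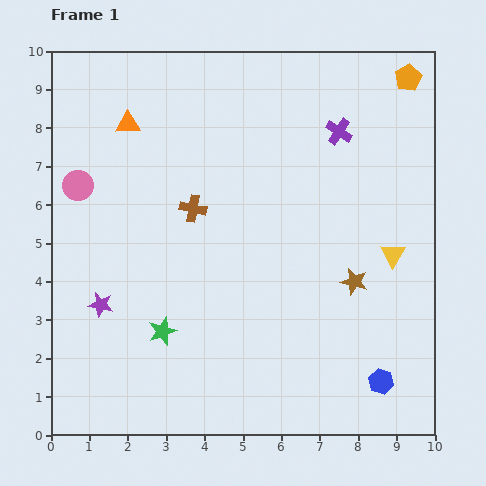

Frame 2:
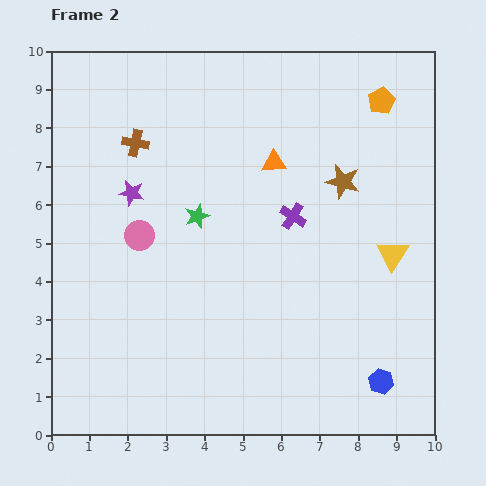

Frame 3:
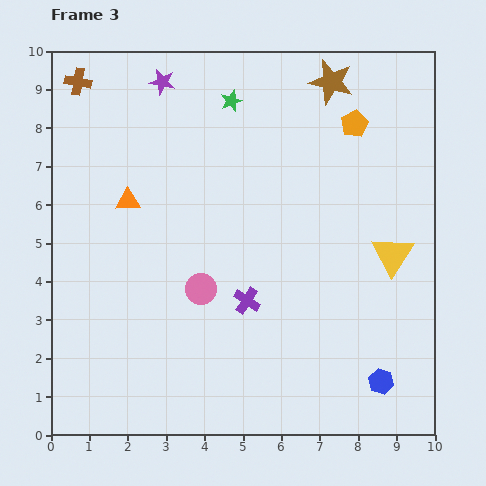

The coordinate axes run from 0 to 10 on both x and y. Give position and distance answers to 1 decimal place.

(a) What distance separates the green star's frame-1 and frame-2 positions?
3.1

The green star moved from (2.9, 2.7) to (3.8, 5.7), a distance of √(0.9² + 3.0²) ≈ 3.1.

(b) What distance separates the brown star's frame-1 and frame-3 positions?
5.2

The brown star moved from (7.9, 4.0) to (7.3, 9.2), a distance of √(0.6² + 5.2²) ≈ 5.2.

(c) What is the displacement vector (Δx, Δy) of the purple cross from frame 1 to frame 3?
(-2.4, -4.4)

The purple cross was at (7.5, 7.9) in frame 1 and (5.1, 3.5) in frame 3.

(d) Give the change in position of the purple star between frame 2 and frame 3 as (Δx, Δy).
(0.8, 2.9)

The purple star was at (2.1, 6.3) in frame 2 and (2.9, 9.2) in frame 3.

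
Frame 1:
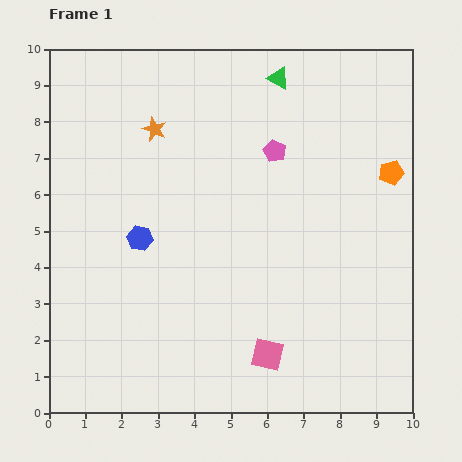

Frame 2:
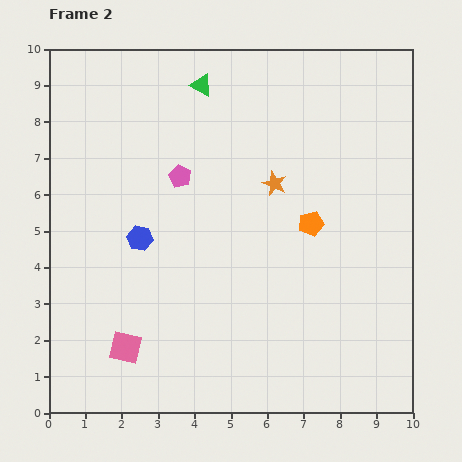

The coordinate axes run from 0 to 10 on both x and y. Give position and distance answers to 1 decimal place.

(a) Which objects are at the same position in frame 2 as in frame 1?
the blue hexagon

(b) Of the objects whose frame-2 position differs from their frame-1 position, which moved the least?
the green triangle

(moved 2.1)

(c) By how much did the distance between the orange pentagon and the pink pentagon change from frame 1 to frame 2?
+0.5

Distance in frame 1: 3.3. Distance in frame 2: 3.8.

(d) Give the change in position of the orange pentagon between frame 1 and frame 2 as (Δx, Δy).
(-2.2, -1.4)

The orange pentagon was at (9.4, 6.6) in frame 1 and (7.2, 5.2) in frame 2.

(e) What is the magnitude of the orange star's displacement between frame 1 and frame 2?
3.6

The orange star moved from (2.9, 7.8) to (6.2, 6.3), a distance of √(3.3² + 1.5²) ≈ 3.6.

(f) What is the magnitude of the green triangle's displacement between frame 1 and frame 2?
2.1

The green triangle moved from (6.3, 9.2) to (4.2, 9.0), a distance of √(2.1² + 0.2²) ≈ 2.1.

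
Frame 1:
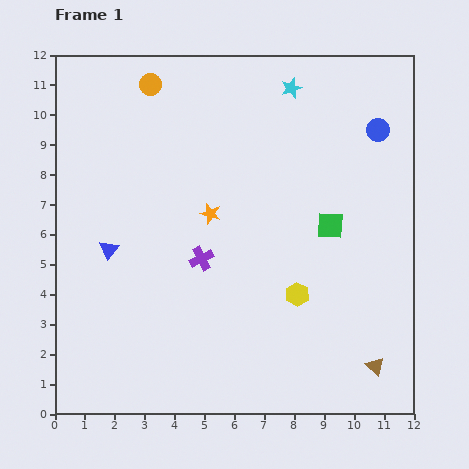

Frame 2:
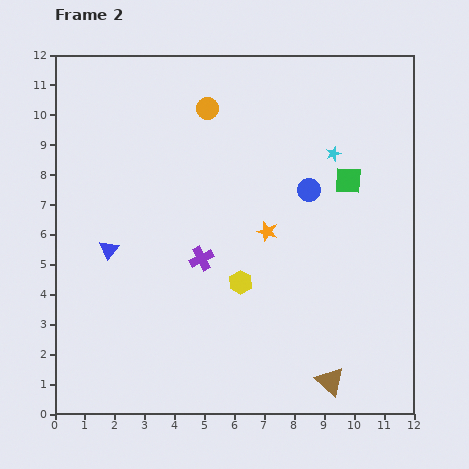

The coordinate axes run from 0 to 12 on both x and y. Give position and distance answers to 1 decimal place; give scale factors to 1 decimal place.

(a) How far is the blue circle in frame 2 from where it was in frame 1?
3.0

The blue circle moved from (10.8, 9.5) to (8.5, 7.5), a distance of √(2.3² + 2.0²) ≈ 3.0.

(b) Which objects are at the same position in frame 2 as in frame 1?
the blue triangle, the purple cross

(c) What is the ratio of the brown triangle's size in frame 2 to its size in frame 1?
1.6×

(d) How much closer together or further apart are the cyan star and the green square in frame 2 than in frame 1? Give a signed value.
-3.8

Distance in frame 1: 4.8. Distance in frame 2: 1.0.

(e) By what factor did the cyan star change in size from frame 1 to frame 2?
0.7×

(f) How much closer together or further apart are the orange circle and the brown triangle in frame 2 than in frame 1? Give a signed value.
-2.0

Distance in frame 1: 12.0. Distance in frame 2: 10.0.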